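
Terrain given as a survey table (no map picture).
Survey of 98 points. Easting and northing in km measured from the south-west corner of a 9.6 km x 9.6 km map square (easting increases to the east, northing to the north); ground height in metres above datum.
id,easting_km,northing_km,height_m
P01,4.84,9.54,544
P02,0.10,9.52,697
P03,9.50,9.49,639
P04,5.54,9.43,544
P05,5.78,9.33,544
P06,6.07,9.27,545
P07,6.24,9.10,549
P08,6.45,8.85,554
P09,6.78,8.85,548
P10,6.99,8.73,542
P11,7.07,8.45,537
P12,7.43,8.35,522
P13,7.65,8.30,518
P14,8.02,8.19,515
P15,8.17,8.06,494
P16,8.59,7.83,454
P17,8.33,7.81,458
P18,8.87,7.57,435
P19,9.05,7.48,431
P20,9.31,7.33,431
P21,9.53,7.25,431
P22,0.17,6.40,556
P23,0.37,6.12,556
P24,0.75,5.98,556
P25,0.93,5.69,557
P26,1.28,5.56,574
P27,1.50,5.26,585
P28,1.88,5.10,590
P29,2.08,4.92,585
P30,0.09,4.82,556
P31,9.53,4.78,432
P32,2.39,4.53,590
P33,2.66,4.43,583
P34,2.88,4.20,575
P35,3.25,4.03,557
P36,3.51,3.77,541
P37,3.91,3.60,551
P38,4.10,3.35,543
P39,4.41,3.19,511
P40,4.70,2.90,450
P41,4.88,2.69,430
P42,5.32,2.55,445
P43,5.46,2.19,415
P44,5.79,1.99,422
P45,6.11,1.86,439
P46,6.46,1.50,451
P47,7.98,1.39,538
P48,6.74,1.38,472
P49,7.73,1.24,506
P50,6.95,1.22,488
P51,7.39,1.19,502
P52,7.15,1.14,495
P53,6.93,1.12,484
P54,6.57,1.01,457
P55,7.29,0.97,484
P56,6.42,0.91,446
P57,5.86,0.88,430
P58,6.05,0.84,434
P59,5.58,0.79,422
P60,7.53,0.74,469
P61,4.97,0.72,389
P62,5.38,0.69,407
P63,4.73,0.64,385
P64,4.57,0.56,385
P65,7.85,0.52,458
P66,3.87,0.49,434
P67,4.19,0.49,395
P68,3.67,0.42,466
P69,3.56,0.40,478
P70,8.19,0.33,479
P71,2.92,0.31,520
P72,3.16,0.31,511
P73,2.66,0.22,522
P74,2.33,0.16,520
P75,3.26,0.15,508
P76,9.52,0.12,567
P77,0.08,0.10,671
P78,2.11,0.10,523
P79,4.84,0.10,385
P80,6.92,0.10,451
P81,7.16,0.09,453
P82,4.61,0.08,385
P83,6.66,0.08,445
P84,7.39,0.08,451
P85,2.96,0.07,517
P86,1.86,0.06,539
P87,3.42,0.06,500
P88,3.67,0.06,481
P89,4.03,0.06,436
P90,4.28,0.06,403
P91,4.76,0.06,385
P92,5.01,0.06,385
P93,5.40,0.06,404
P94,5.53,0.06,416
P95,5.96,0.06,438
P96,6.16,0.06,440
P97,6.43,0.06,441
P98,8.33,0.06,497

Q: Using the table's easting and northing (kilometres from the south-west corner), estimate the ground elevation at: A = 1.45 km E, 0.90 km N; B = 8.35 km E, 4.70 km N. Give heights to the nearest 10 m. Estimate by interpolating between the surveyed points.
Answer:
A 600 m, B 490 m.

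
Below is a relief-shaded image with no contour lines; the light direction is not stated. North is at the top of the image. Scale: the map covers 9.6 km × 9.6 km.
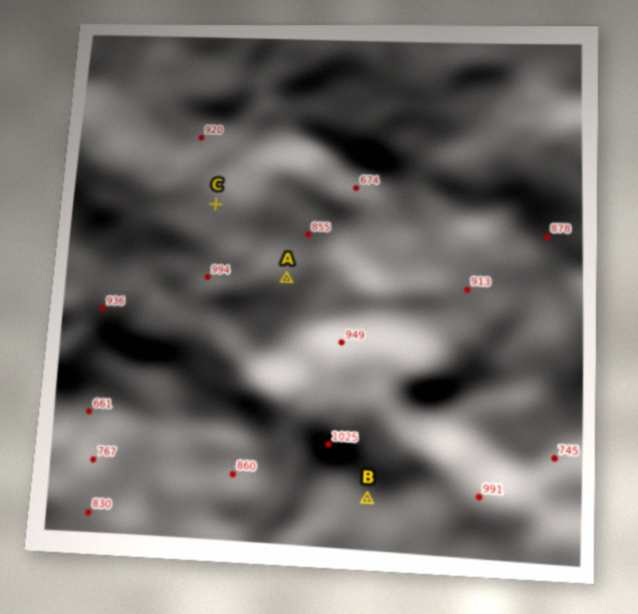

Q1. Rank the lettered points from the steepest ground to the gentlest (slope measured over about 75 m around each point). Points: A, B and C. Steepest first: A B C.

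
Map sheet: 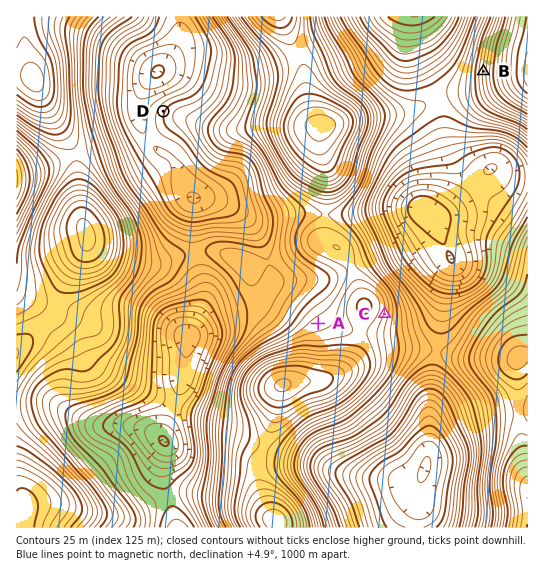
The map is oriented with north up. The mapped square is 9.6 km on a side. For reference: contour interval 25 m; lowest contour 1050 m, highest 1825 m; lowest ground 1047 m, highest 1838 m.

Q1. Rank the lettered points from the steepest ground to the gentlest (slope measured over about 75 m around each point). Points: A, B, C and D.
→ B C D A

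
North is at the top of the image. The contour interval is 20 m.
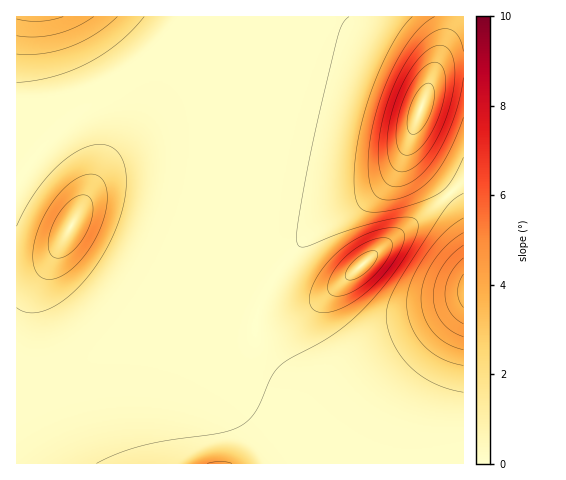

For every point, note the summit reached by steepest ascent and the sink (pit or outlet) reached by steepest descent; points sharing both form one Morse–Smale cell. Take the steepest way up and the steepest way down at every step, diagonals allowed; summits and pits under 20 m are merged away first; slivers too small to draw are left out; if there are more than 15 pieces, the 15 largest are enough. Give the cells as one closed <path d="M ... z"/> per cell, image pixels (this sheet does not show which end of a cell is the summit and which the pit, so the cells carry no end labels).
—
<path d="M160 92l-37 1-29 11-26 17-26 26-15 19-11 5 0 96 17 0 20-11-12 11-14 6-11 1 0 189 447 1 0-8-70-2-43-8-29-8-21-8-94-49-53-19-82-20-19-15-9-19-1-18 6-20 8-15-2-3 9-12 0 9 5 13 21 20 20 13 46 11 100 19 8-30 26-39 30-28 41-23 16-12 20-22 17-39-1-2-10 7-30-1-80-18z"/><path d="M463 16l-446 0-1 153 5 1 6-4 15-19 26-26 26-17 29-11 37-1 132 26 80 18 30 1 5-2 6-7-3 22 4 8 14 16 24 18 12-12z"/><path d="M63 240l-7 11 1 1-12 24-3 14 0 12 3 13 7 12 15 12 15 6 71 17 41 14 52 25 54 29 28 11 65 13 33 2 38-1-1-149-57 53-25 19-16 7-15 3-31-1-27-7-16-9-10-10-7-12-4-24-122-23-29-10-23-17-13-13-5-13z"/><path d="M451 193l-65 51-72 62-14 10-16 7-28 2 0 17 10 19 17 14 19 9 25 4 23 0 15-3 16-7 45-36 38-36 0-92z"/><path d="M410 140l-14 31-21 23-56 34-30 28-26 39-7 20 0 10 28-2 16-7 14-10 58-51 78-62-34-32-6-11z"/><path d="M463 180l-13 13 13 20z"/><path d="M49 259l-16 8-16 1-1 5 18-3 11-6z"/>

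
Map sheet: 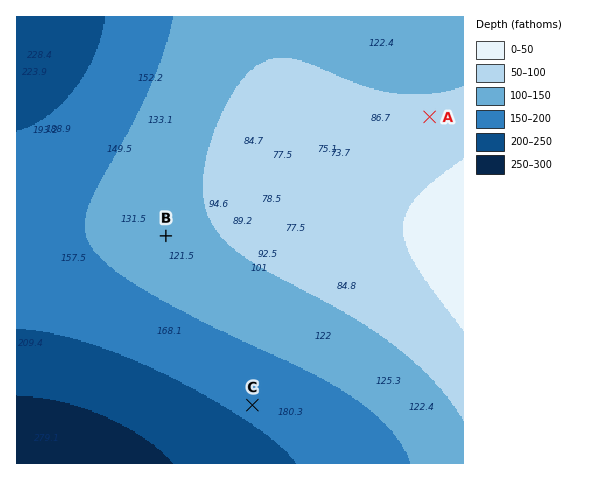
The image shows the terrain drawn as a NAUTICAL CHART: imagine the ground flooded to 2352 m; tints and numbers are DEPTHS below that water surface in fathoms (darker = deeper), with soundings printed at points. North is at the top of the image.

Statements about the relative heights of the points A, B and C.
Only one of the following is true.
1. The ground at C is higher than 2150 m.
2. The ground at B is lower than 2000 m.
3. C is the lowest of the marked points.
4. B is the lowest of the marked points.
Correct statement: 3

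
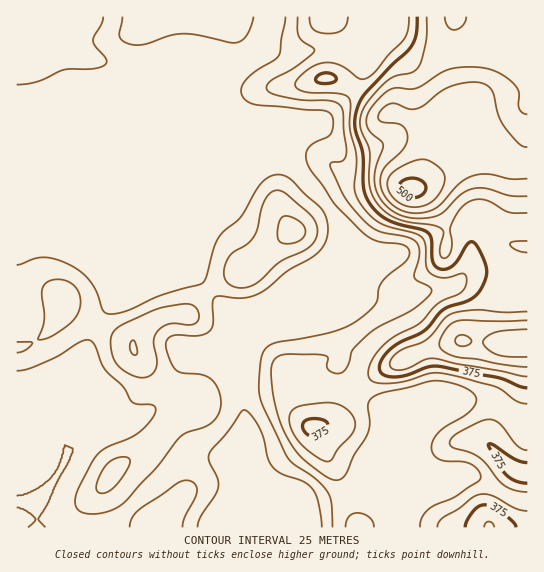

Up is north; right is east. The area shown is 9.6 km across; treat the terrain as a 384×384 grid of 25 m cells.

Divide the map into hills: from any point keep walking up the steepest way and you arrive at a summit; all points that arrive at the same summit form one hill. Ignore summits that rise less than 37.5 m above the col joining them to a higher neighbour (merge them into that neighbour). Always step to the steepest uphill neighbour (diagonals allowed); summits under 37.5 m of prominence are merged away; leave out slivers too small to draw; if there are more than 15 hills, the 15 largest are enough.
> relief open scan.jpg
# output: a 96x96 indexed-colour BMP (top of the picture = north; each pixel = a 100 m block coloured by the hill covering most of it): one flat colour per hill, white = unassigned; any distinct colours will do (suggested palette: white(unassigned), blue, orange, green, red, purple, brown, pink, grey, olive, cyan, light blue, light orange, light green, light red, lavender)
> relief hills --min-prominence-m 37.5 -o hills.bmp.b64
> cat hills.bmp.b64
<image width="96" height="96" href="data:image/bmp;base64,Qk12EgAAAAAAAHYAAAAoAAAAYAAAAGAAAAABAAQAAAAAAAASAAATCwAAEwsAABAAAAAAAAAA////ALR3HwAOf/8ALKAsACgn1gC9Z5QAS1aMAMJ34wB/f38AIr28AM++FwDox64AeLv/AIrfmACWmP8A1bDFABERIiIiIiIiIjMzMzMzMzMzMzMzMzNVVVVVEREREREREREREYiIiIiIiIiIiIiIiBERIiIiIiIiIiMzMzMzMzMzMzMzMzNVVVVVEREREREREREREYiIiIiIiIiIiIiIiBERIiIiIiIiIiIzMzMzMzMzMzMzMzNVVVVVUREREREREREREYiIiIiIiIiIiIiIiBERIiIiIiIiIiIjMzMzMzMzMzMzMzNVVVVVURERERERERERFYiIiIiIiIiIiIiIiBEREiIiIiIiIiIiMzMzMzMzMzMzMzNVVVVVVVERERERERERVXiIiIiIiIiIiIiIiBEREiIiIiIiIiIiIzMzMzMzMzMzMzNVVVVVVVVVVREREREVVXiIiIiIiIiIiIiIdxERESIiIiIiIiIiIjMzMzMzMzMzMzNVVVVVVVVVVVVRERFVVXeIiIiIiIiIiId3dxERESIiIiIiIiIiIiMzMzMzMzMzMzNVVVVVVVVVVVVVUVVVVXd3iIiIiIiIiHd3dxERERIiIiIiIiIiIiIjMzMzMzMzMzNVVVVVVVVVVVVVVVVVVXd3d4iIiIiId3d3dxERERIiIiIiIiIiIiIiMzMzMzMzMzNVVVVVVVVVVVVVVVVVVXd3d3d3iIh3d3d3dxEREREiIiIiIiIiIiIiIzMzMzMzMzVVVVVVVVVVVVVVVVVVVXd3d3d3d3d3d3d3dxERERESIiIiIiIiIiIiIjMzMzMzMzVVVVVVVVVVVVVVVVVVVXd3d3d3d3d3d3d3dxERERESIiIiIiIiIiIiIiIzMzMzM1VVVVVVVVVVVVVVVVVVVHd3d3d3d3d3d3d3dxERERESIiIiIiIiIiIiIiIiIiIiIlVVVVVVVVVVVVVVVVVVVHd3d3d3d3d3d3d3dxERERERIiIiIiIiIiIiIiIiIiIiIiVVVVVVVVVVVVVVVVVVVEd3d3d3d3d3d3d3dxERERERIiIiIiIiIiIiIiIiIiIiIiVVVVVVVVVVVVVVVVVVVEd3d3d3d3d3d3d3dxERERERIiIiIiIiIiIiIiIiIiIiIiVVVVVVVVVVVVVVVVVVVER3d3d3d3d3d3d3dxERERESIiIiIiIiIiIiIiIiIiIiIiVVVVVVVVVVVVVVVVVVVER3d3d3d3d3d3d3dyIiIiIiIiIiIiIiIiIiIiIiIiIiIiVVVVVVVVVVVVVVVVVVVERHd3d3d3d3d3d3dyIiIiIiIiIiIiIiIiIiIiIiIiIiIiVVVVVVVVVVVVVVVVVVVEREd3d3d3d3d3d3dyIiIiIiIiIiIiIiIiIiIiIiIiIiIiVVVVVVVVVVVVVVVVVVVERER3d3d3d3d3d3dCIiIiIiIiIiIiIiIiIiIiIiIiIiIiVVVVVVVVVVVVVVVVVVRERERHd3d3d3d3dERCIiIiIiIiIiIiIiIiIiIiIiIiIiIiVVVVVVVVVVVVVVVVVURERERER3d3d3d3RERCIiIiIiIiIiIiIiIiIiIiIiIiIiIiVVVVVVVVVVVVVVVVRERERERERHd3d3d0RERCIiIiIiIiIiIiIiIiIiIiIiIiIiIlVVVVVVVVVVVVVVVERERERERERERERERERERCIiIiIiIiIiIiIiIiIiIiIiIiIiIlVVVVVVVVVVVVVVRERERERERERERERERERERCIiIiIiIiIiIiIiIiIiIiIiIiIiIhERERVVVVVVVVVURERERERERERERERERERERCIiIiIiIiIiIiIiIiIiIiIiIiIiIhERERERFVVVVVVERERERERERERERERERERERCIiIiIiIiIiIiIiIiIiIiIiIiIiIhERERERERVVVVRERERERERERERERERERERERCIiIiIiIiIiIiIiIiIiIiIiIiIiIhEREREREREVVVRERERERERERERERERERERERCIiIiIiIiIiIiIiIiIiIiIiIiIiIhEREREREREREURERERERERERERERERERERERCIiIiIiIiIiIiIiIiIiIiIiIiIiIhERERERERERERRERERERERERERERERERERERCIiIiIiIiIiIiIiIiIiIiIiIiIiIhERERERERERERRERERERERERERERERERERERCIiIiIiIiIiIiIiIiIiIiIiIiIiIhERERERERERERRERERERERERERERERERERERCIiIiIiIiIiIiIiIiIiIiIiIiIiIhEREREREREREURERERERERERERERERERERERCIiIiIiIiIiIiIiIiIiIiIiIiIiIiEREREREREREURERERERERERERERERERERERCIiIiIiIiIiIiIiIiIiIiIiIiIiIiEREREREREREURERERERERERERERERERERERCIiIiIiIiIiIiIiIiIiIiIiIiIiIiMRERERERERFERERERERERERERERERERERERCIiIiIiIiIiIiIiIiIiIiIiIiIiIiMzERERERERFERERERERERERERERERERERERCIiIiIiIiIiIiIiIiIiIiIiIiIiIjMzMRFEREERFERERERERERERERERERERERERCIiIiIiIiIiIiIiIiIiIiIiIiIiMzMzMxERRERERERERERERERERERERERERERERCIiIiIiIiIiIiIiIiIiIiIiIiIjMzMzMzERERRERERERERERERERERERERERERERCIiIiIiIiIiIiIiIiIiIiIiIiIzMzMzMzMREREURERERERERERERERERERERERERCIiIiIiIiIiIiIiIiIiIiIiIiMzMzMzMzMxEREREUREREERERRERERERERERERERCIiIiIiIiIiIiIiIiIiIiIiIjMzMzMzMzMzEREREREREREREREREURERERERERERCIiIiIiIiIiIiIiIiIiIiIiIzMzMzMzMzMzMxERERERERERERERERERREREREERESIiIiIiIiIiIiIiIiIiIiIiIzMzMzMzMzMzMzERERERERERERERERERFEREQRERESIiIiIiIiIiIiIiIiIiIiIiMzMzMzMzMzMzMzMxERERERERERERERERERERERERESIiIiIiIiIiIiIiIiIiIiIjMzMzMzMzMzMzMzMzERERERERERERERERERERERERESIiIiIiIiIiIiIiIiIiIiIzMzMzMzMzMzMzMzMzMRERERERERERERERERERERERESIiIiIiIiIiIiIiIiIiIiMzMzMzMzMzMzMzMzMzMxERERERERERERERERERERERESIiIiIiIiIiIiIiIiIiIiMzMzMzMzMzMzMzMzMzMzERERERERERERERERERERERESIiIiIiIiIiIiIiIiIiIjMzMzMzMzMzMzMzMzMzMzERERERERERERERERERERERESIiIiIiIiIiIiIiIiIiIjMzMzMzMzMzMzMzMzMzMzMRERERERERERERERERERERESIiIiIiIiIiIiIiIiIiIjMzMzMzMzMzMzMzMzMzMzMRERERERERERERERERERERESIiIiIiIiIiIiIiIiIiIzMzMzMzMzMzMzMzMzMzMzERERERERERERERERERERERESIiIiIiIiIiIiIiIiIiIzMzMzMzMzMzMzMzMzMzMzERERERERERERERERERERERESIiIiIiIiIiIiIiIiIiMzMzMzMzMzMzMzMzMzMzMxERERERERERERERERERERERESIiIiIiIiIiIiIiIiIiMzMzMzMzMzMzMzMzMzMzMxERERERERERERERERERERERESIiIiIiIiIiIiIiIiIjMzMzMzMzMzMzMzMzMzMzMRERERERERERERERERERERERESIiIiIiIiIiIiIiIiIzMzMzMzMzMzMzMzMzMzMzERERERERERERERERERERERERESIiIiIiIiIiIiIiIiMzMzMzMzMzMzMzMzMzMzMzERERERERERERERERERERERERESIiIiIiIiIiIiIiIjMzMzMzMzMzMzMzMzMzMzMxERERERERERERERERERERERERESIiIiIiIiIiIiIiIzMzERMzMzMzMzMzMzMzMzMRERERERERERERERERERERERERESIiIiIiIiIiIiIiERERERETMzMzMzMzMzMzMzERERERERERERERERERERERERERESIiIiIiIiIiIiIRERERERERMzMzMzMzMzMzMxERERERERERERERERERERERERERESIiIiIiIiIiIiIREREREREREzMzMzMzMzMzMRERERERERERERERERERERERERERESIiIiIiIiIiIiERERERERERETMzMzMzMzMzERERERERERERERERERERERERERERESIiIiIiIiIiIiIREREREREREREzMzMzMzMxERERERERERERERERERERERERERERESIiIiIiIiIiIiIREREREREREREREzMzMzMRERERERERERERERERERERERERERERESIiIiIiIiIiIiIhERERERERERERERMzMzERERERERERERERERERERERERERERERESIiIiIiIiIiIiIiERERERERERERERETMRERERERERERERERERERERERERERERERESIiIiIiIiIiIiIiIRERERERERERERERERERERERERERERERERERERERERERERERESIiIiIiIiIiIiIiIhERERERERERERERERERERERERERERERERERERERERERERERESIiIiIiIiIiIiIiIiERERERERERERERERERERERERERERERERERERERERERERERESIiIiIiIiIiIiIiIiIRERERERERERERERERERERERERERERERERERERERERERERESIiIiIiIiIiIiIiIiIhERERERERERERERERERERERERERERERERERERERERERERESIiIiIiIiIiIiIiIiIiERERERERERERERERERERERERERERERERERERERERERERESIiIiIiIiIiIiIiIiIiIREREREREREREREREREREREREREREREREREREREREREREWIiIiIiIiIiIiIiIiIiIhEREREREREREREREREREREREREREREREREREREREREREWZmZmIiIiIiIiIiIiIiIiEREREREREREREREREREREREREREREREREREREREREREWZmZmZmIiIiIiIiIiIiIiIREREREREREREREREREREREREREREREREREREREREREWZmZmZmZmZmZmZmZmZiIiIhEREREREREREREREREREREREREREREREREREREREREWZmZmZmZmZmZmZmZmZmZmIiEREREREREREREREREREREREREREREREREREREREREWZmZmZmZmZmZmZmZmZmZmZiIREREREREREREREREREREREREREREREREREREREREWZmZmZmZmZmZmZmZmZmZmZmZhEREREREREREREREREREREREREREREREREREREREWZmZmZmZmZmZmZmZmZmZmZmZmEREREREREREREREREREREREREREREREREREREREWZmZmZmZmZmZmZmZmZmZmZmZmYREREREREREREREREREREREREREREREREREREREWZmZmZmZmZmZmZmZmZmZmZmZmZhEREREREREREREREREREREREREREREREREREREWZmZmZmZmZmZmZmZmZmZmZmZmZhEREREREREREREREREREREREREREREREREREREWZmZmZmZmZmZmZmZmZmZmZmZmZmEREREREREREREREREREREREREREREREREREREWZmZmZmZmZmZmZmZmZmZmZmZmZmEREREREREREREREREREREREREREREREREREREWZmZmZmZmZmZmZmZmZmZmZmZmZmEREREREREREREREREREREREREREREREREREREWZmZmZmZmZmZmZmZmZmZmZmZmZmEREREREREREREREREREREREREREREREREREREWZmZmZmZmZmZmZmZmZmZmZmZmZhEREREREREREREREREREREREREREREREREREREWZmZmZmZmZmZmZmZmZhFmZmZmYREREREREREREREREREREREREREREREREREREREQ=="/>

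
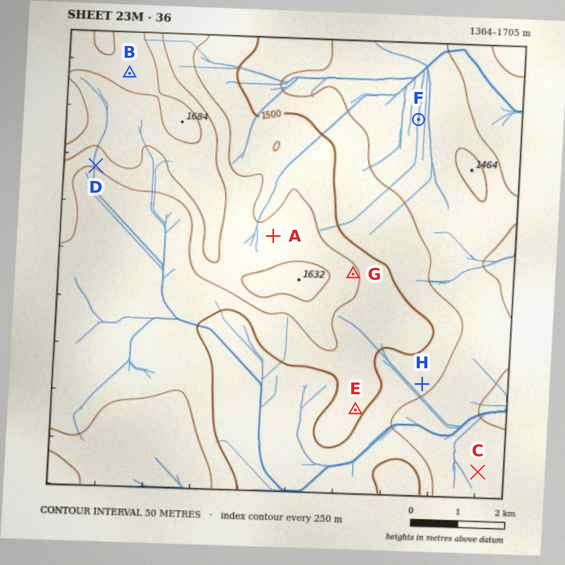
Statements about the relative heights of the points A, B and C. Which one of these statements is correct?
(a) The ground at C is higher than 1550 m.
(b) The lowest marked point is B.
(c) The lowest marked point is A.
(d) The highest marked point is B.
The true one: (d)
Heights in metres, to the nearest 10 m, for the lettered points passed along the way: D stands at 1560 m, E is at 1520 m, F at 1430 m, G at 1560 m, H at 1460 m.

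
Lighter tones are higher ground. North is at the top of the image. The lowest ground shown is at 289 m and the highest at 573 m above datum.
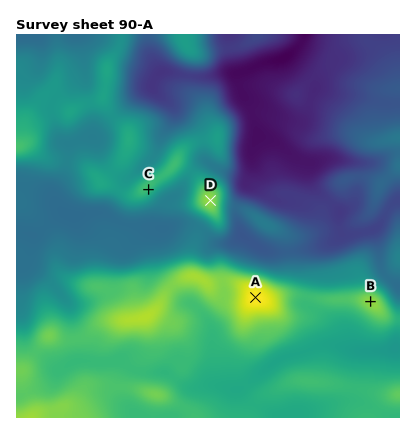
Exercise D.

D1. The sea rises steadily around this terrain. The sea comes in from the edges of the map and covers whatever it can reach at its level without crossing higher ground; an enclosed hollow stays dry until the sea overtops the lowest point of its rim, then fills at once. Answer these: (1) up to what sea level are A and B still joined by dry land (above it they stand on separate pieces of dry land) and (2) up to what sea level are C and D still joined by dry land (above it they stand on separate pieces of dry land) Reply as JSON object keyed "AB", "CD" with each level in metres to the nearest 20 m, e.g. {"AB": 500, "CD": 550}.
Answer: {"AB": 480, "CD": 440}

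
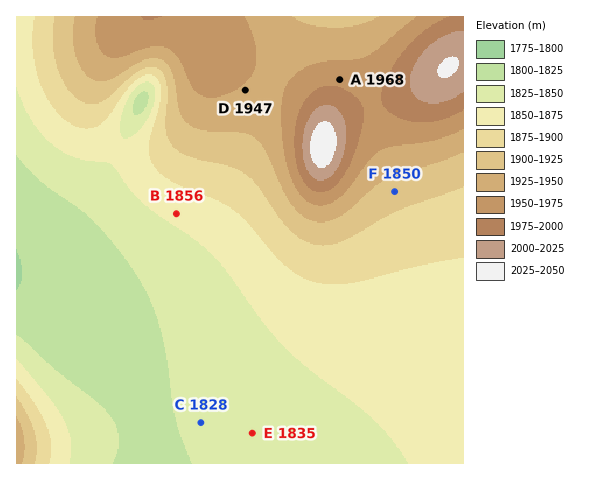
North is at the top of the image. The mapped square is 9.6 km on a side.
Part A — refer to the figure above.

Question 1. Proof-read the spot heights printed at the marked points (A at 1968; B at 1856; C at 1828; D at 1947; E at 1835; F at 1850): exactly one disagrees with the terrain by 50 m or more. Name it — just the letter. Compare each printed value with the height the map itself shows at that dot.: F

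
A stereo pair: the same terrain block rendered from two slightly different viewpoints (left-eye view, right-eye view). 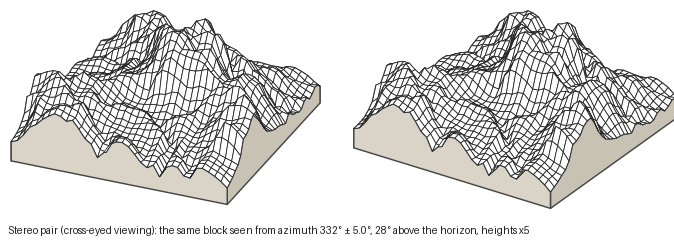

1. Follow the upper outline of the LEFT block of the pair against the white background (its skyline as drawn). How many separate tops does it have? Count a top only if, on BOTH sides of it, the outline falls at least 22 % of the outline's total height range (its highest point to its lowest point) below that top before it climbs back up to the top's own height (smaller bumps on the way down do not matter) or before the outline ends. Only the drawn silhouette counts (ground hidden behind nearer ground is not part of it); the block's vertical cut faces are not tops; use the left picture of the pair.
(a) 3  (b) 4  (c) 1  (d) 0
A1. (c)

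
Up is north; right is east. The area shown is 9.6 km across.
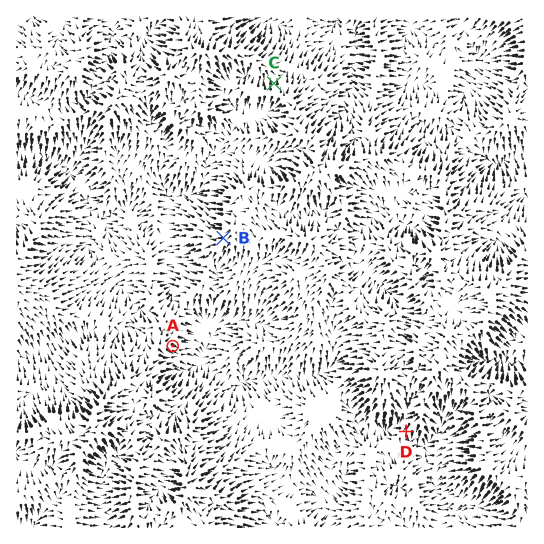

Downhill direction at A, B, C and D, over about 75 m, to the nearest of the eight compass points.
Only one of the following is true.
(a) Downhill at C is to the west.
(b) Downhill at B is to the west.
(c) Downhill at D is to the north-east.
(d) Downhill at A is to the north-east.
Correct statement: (b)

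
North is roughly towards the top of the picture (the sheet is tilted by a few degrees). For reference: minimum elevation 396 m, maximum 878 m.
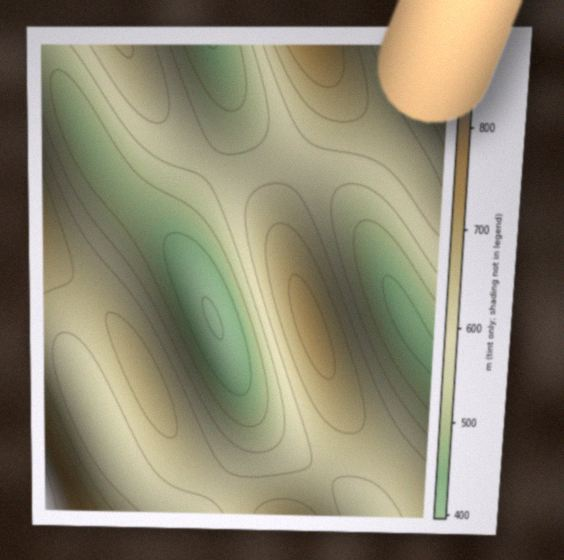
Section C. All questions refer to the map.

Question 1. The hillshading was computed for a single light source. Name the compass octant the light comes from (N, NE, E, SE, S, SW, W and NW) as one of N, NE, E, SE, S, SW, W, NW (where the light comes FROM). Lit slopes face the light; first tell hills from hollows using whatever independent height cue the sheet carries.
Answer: SW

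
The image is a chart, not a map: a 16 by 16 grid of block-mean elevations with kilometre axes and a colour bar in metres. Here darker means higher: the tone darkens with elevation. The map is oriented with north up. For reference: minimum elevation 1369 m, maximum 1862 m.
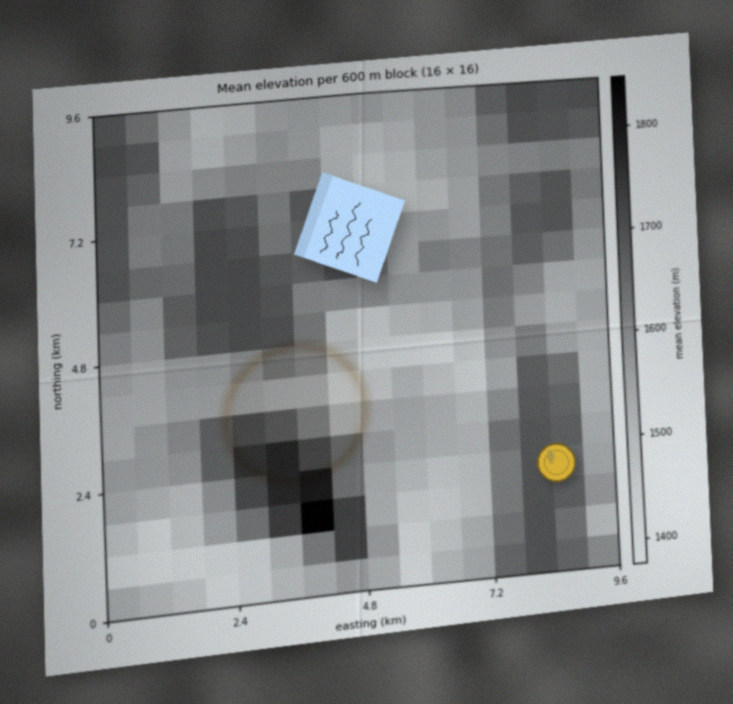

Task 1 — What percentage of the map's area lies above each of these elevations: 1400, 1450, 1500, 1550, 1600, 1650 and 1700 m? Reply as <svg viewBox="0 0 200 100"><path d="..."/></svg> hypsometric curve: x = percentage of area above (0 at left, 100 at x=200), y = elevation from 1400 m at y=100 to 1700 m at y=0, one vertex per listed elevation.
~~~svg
<svg viewBox="0 0 200 100"><path d="M191 100l-14-17-18-16-59-17-27-17-19-16-42-17"/></svg>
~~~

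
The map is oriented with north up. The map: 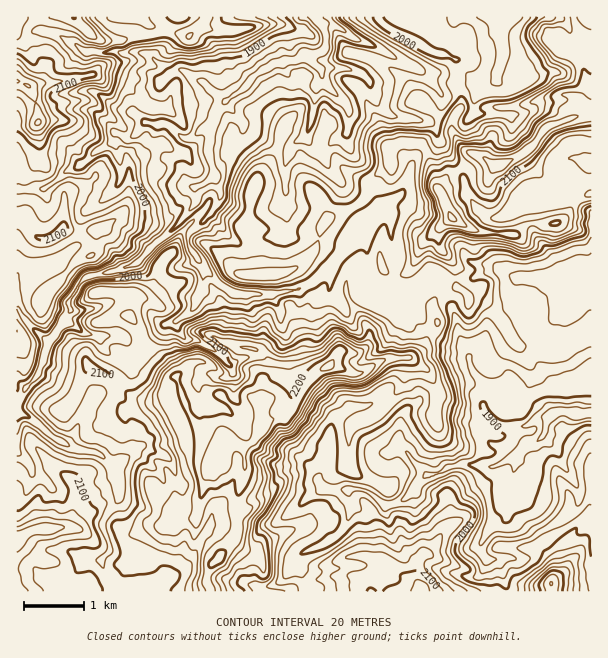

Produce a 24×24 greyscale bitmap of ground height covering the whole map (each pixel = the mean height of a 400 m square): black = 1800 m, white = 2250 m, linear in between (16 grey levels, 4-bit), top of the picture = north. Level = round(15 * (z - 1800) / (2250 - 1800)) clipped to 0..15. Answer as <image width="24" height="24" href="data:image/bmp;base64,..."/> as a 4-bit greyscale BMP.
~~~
<image width="24" height="24" href="data:image/bmp;base64,Qk2WAQAAAAAAAHYAAAAoAAAAGAAAABgAAAABAAQAAAAAACABAAATCwAAEwsAABAAAAAAAAAAAAAAABEREQAiIiIAMzMzAERERABVVVUAZmZmAHd3dwCIiIgAmZmZAKqqqgC7u7sAzMzMAN3d3QDu7u4A////ALqqqqzKmImqqXZoqLuqqrzbp3iZmXVWiMy6q8zMmHd3iHRFZ6qqm83Np3ZmZ3UzVpmpm83tuGZmVVQzRZmYmr3uuHdlVUMzRYiJqs3u2nd2Z2QyNHmZq93e7ZeHeFNDIniZq93d7cqYiFRERHeamsy8zN3KqFRFVIaImYm7qayph1VVVYdomHeIiIiHd2ZVVYl4mHVmZ3d3d3dVVImGVnVoiHd3h3ZVVJmZdVVnd3d3ioiIdqqZlkRXZnd3irmZmJmYhjM2ZnZ3e6qYiJl4dTMlZWVoiqu5iKmGVUMjVERYiKurmLuWVDIjRURGZniJusqXVEMiNDNEZnZ4q8upZDIiIiM0VWZWiqmIZVVEIhNEZ2ZXmpmYd3h2UyJWZmVXmQ=="/>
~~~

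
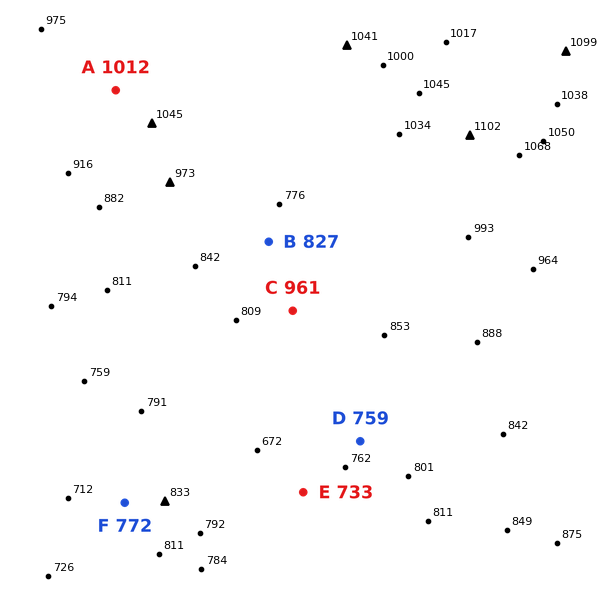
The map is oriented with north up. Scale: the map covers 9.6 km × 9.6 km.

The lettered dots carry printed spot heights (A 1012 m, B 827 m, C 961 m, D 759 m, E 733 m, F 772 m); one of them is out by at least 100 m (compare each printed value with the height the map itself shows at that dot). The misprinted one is C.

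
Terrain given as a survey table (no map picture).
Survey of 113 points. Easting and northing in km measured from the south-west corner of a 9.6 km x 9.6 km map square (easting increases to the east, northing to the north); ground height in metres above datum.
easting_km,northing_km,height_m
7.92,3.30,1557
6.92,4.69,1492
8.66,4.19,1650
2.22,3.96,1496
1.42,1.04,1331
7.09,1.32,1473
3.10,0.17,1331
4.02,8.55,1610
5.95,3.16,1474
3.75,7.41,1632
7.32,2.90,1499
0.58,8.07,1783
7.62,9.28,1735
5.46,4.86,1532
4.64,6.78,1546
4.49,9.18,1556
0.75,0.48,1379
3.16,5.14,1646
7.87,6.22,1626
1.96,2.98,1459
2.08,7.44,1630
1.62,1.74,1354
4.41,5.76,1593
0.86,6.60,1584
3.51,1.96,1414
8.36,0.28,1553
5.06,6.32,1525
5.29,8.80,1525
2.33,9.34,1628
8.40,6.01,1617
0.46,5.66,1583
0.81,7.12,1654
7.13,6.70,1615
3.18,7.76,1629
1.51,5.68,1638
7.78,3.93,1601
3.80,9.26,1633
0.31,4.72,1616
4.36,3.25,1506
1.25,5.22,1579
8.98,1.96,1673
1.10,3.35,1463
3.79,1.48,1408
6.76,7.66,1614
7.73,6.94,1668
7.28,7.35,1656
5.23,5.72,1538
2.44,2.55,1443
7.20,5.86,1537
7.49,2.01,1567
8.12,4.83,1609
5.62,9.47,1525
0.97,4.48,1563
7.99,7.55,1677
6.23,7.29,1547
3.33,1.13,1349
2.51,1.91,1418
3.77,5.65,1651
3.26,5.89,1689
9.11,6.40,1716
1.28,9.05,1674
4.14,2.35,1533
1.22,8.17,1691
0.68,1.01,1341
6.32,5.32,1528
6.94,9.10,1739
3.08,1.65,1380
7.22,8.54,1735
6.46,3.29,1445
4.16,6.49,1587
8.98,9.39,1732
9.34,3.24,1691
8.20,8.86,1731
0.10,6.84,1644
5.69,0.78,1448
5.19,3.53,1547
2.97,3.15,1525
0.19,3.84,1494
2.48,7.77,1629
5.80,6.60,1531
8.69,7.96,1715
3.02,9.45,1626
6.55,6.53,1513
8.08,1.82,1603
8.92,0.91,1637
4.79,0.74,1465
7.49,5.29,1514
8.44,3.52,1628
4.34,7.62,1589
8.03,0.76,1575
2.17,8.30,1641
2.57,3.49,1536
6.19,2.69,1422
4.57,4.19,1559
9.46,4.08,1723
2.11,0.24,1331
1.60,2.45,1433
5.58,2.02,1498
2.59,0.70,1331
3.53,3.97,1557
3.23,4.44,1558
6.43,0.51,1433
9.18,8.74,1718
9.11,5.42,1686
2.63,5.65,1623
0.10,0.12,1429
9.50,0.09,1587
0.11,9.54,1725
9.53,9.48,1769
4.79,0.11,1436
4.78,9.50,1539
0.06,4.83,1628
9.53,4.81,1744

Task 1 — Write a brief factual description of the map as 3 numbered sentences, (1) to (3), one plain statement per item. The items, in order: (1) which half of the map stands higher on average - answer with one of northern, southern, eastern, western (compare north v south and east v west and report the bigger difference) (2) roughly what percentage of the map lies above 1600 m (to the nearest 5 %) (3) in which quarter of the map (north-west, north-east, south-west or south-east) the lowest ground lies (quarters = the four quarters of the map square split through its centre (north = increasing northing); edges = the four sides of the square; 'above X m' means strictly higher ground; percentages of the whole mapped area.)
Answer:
(1) Taken as a whole, the northern half is higher than the southern.
(2) About 40 % of the map lies above 1600 m.
(3) The lowest ground is in the south-west quarter.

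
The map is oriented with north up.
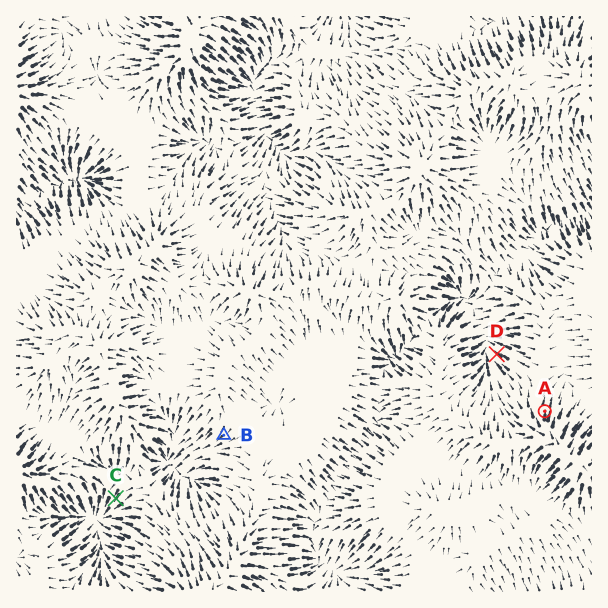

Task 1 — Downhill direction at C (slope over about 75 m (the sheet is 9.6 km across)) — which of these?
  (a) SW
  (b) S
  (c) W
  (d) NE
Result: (a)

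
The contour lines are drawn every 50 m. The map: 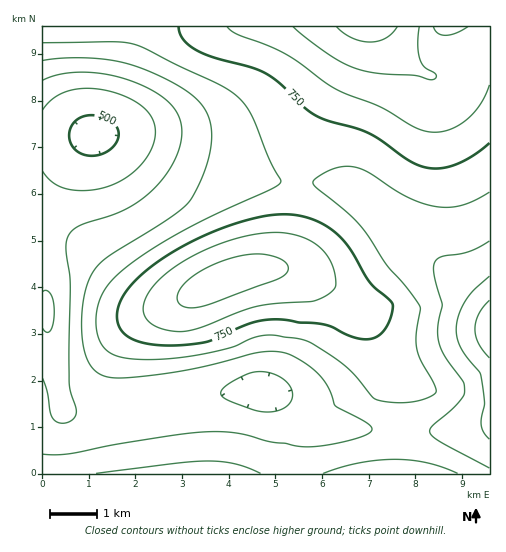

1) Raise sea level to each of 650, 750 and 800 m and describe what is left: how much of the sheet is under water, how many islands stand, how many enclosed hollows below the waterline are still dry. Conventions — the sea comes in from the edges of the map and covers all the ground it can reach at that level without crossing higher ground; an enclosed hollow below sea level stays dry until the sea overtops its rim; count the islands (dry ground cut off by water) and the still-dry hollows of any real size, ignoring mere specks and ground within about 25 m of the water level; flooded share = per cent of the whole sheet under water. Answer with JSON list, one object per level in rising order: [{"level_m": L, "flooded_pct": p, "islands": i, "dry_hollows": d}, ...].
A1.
[{"level_m": 650, "flooded_pct": 32, "islands": 0, "dry_hollows": 0}, {"level_m": 750, "flooded_pct": 74, "islands": 1, "dry_hollows": 0}, {"level_m": 800, "flooded_pct": 86, "islands": 1, "dry_hollows": 0}]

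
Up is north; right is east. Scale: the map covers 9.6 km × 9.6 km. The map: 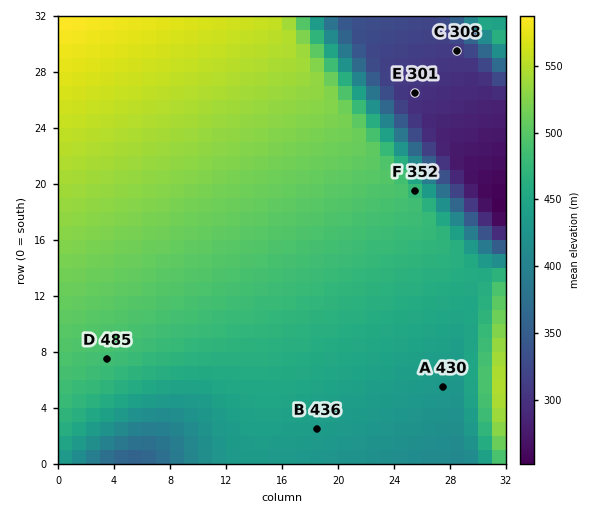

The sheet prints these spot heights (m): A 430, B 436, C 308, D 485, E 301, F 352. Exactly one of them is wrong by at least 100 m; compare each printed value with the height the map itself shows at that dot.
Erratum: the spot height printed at F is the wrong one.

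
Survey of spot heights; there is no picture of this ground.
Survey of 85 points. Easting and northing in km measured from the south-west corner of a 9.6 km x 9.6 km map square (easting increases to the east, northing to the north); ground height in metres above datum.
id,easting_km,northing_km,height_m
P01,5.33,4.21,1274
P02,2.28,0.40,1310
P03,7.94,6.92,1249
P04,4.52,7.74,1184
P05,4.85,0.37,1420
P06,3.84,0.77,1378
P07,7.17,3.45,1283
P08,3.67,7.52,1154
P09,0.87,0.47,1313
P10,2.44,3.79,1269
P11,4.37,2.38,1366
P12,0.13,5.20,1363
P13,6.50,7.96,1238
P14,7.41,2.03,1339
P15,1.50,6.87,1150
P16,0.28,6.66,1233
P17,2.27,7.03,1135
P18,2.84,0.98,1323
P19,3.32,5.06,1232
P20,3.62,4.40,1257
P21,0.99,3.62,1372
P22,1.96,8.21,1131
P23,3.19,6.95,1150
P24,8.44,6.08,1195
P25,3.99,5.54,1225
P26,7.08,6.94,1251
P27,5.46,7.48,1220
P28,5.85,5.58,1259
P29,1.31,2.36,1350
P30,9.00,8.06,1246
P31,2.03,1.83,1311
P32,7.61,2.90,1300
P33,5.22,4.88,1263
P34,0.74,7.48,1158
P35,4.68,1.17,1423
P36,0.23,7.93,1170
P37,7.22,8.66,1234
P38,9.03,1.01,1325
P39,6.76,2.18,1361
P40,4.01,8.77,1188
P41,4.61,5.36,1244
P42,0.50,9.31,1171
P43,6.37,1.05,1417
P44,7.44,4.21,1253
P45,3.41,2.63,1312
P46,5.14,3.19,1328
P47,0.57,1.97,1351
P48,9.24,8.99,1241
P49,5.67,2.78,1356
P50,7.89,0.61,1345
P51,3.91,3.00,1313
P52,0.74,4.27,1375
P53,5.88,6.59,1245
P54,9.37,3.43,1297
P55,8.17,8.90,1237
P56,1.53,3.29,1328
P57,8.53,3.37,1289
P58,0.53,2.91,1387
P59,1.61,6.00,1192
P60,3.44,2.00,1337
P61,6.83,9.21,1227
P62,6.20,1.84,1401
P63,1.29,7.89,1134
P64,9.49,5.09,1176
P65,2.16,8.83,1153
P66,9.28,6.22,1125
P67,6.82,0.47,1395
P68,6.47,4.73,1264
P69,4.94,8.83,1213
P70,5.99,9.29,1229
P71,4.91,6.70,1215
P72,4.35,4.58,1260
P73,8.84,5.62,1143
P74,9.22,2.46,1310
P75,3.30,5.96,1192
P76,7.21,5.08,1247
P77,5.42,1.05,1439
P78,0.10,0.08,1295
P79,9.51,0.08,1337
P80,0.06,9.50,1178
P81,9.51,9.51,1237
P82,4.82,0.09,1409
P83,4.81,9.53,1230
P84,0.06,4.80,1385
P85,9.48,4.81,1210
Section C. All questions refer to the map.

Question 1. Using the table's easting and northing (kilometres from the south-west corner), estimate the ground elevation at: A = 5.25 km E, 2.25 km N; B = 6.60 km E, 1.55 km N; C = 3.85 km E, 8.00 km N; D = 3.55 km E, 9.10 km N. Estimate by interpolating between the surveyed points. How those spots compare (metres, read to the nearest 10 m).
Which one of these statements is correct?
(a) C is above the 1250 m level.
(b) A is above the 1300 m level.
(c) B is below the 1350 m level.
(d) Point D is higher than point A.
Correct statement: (b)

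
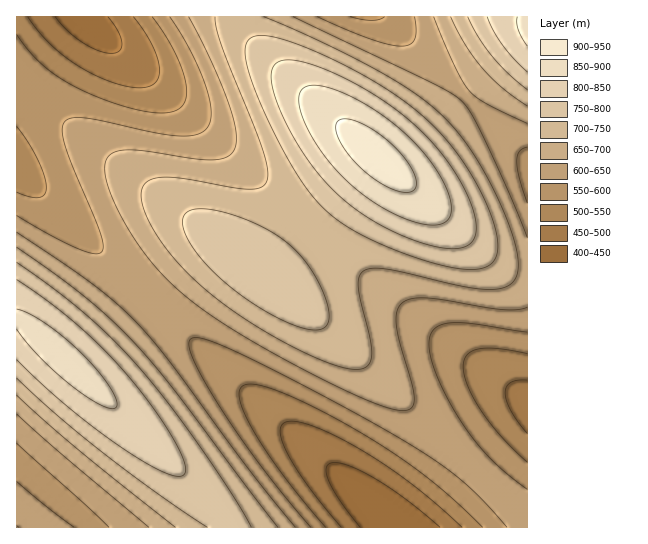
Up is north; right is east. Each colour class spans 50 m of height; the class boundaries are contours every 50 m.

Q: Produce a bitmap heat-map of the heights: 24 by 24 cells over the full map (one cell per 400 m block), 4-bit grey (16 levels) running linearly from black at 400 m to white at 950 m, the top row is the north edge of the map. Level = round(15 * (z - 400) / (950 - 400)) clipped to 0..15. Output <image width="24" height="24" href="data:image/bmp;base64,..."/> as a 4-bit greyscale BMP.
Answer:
<image width="24" height="24" href="data:image/bmp;base64,Qk2WAQAAAAAAAHYAAAAoAAAAGAAAABgAAAABAAQAAAAAACABAAATCwAAEwsAABAAAAAAAAAAAAAAABEREQAiIiIAMzMzAERERABVVVUAZmZmAHd3dwCIiIgAmZmZAKqqqgC7u7sAzMzMAN3d3QDu7u4A////AGZVZ4mqqXUyEBI0VmVWeJqqmGQhESNFZlVniru6hkMREjVWZVZ5q7uodTIiNFZmVGiavLqXVDIzRWZlQ4m8zLmGQzRFZ3ZUM5vMy6hlREVnd3ZUM7zcuodlVWeIiHZUM83LqXZVZ4mZh2VURMy6l2ZneJqph2ZVZsuodmZ4mqqph3d3d7mHZmeJqqqZiIiJmJhmZniau6qZiZqqmHZVZ4mqqqmZmru7qFVVZ4mqqZmavM3Ll0RWeJmZmJmrzd3KhkRWeIiIiJq97u25dkVWd3d3eJvO7tyodkVmZmVWeaze7cqXZlVVVERWibzd3Kl3d1VEMzRWirzMuod3iVQzIjRXmru6l3Z4mkMhEjRomqqXZmZ5rDIREkV4mYdlVVaKvA=="/>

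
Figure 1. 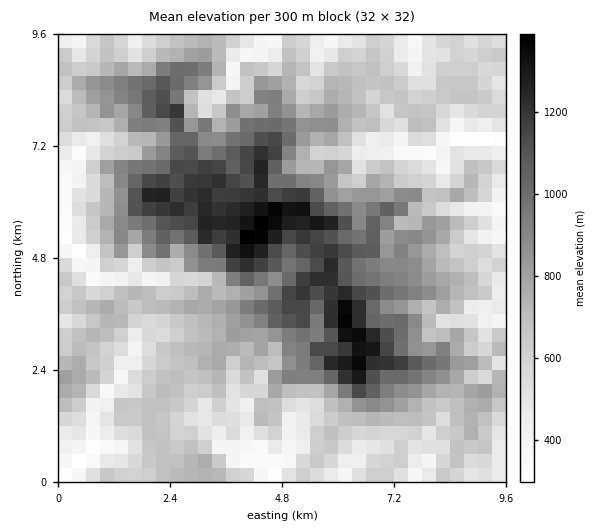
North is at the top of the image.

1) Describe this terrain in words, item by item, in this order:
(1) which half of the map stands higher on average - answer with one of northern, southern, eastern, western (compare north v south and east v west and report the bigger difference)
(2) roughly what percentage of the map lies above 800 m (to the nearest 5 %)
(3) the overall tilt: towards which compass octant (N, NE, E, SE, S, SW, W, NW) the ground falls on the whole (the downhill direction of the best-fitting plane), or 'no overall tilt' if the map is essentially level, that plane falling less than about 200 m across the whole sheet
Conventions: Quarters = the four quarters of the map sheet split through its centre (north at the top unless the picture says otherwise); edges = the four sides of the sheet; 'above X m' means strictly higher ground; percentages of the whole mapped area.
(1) The northern half stands higher on average than the southern half.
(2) Roughly 35 % of the ground is higher than 800 m.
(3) No overall tilt - high and low ground are spread across the sheet.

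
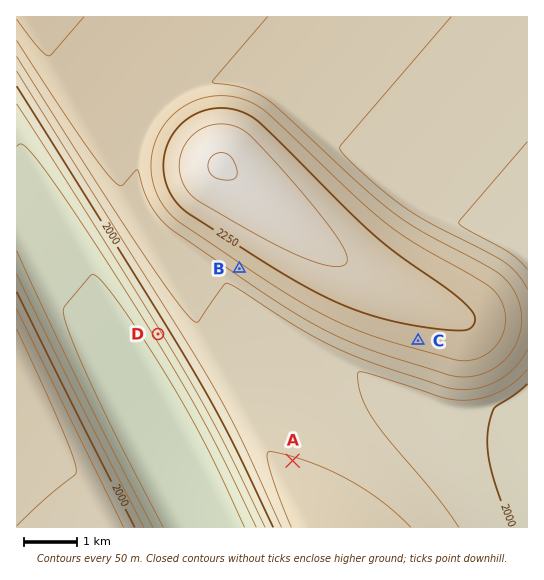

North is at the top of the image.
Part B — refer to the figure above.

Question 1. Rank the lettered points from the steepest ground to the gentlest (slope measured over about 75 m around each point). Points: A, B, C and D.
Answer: D B C A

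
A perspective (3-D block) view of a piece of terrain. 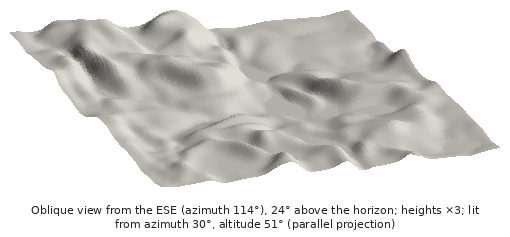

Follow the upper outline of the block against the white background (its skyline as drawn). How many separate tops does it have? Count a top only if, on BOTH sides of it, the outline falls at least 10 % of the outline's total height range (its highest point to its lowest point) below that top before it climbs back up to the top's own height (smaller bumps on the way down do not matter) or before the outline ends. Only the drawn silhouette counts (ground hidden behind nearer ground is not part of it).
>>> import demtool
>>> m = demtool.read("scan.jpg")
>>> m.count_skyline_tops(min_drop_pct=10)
2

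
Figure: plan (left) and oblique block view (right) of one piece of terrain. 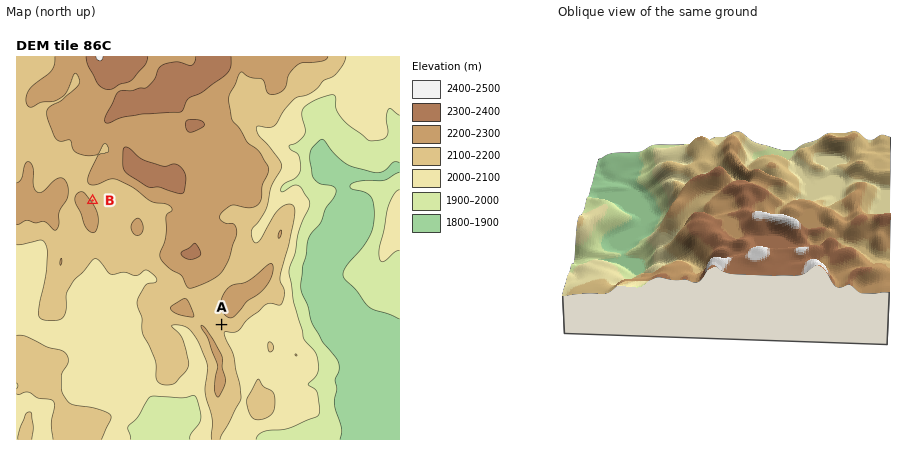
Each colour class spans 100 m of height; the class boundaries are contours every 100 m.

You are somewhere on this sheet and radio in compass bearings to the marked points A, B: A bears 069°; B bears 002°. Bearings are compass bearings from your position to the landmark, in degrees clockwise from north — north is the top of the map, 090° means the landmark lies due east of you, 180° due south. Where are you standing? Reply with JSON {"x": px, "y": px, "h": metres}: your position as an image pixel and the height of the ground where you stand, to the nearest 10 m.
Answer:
{"x": 86, "y": 376, "h": 2050}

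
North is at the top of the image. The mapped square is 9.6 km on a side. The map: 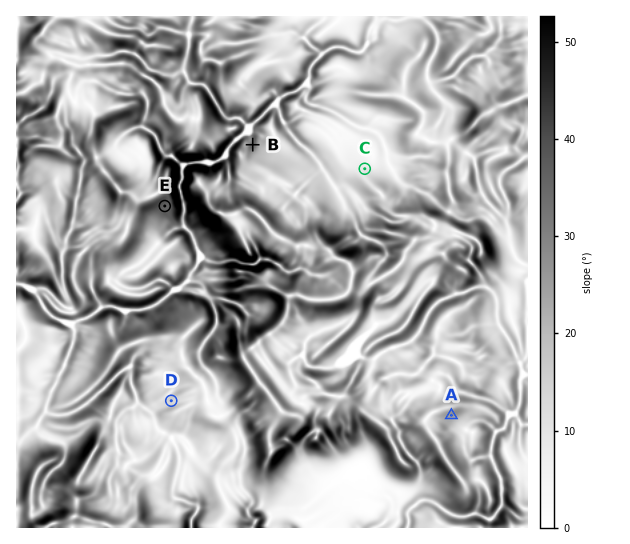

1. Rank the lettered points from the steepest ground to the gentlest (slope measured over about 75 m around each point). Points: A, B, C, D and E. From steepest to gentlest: E B A D C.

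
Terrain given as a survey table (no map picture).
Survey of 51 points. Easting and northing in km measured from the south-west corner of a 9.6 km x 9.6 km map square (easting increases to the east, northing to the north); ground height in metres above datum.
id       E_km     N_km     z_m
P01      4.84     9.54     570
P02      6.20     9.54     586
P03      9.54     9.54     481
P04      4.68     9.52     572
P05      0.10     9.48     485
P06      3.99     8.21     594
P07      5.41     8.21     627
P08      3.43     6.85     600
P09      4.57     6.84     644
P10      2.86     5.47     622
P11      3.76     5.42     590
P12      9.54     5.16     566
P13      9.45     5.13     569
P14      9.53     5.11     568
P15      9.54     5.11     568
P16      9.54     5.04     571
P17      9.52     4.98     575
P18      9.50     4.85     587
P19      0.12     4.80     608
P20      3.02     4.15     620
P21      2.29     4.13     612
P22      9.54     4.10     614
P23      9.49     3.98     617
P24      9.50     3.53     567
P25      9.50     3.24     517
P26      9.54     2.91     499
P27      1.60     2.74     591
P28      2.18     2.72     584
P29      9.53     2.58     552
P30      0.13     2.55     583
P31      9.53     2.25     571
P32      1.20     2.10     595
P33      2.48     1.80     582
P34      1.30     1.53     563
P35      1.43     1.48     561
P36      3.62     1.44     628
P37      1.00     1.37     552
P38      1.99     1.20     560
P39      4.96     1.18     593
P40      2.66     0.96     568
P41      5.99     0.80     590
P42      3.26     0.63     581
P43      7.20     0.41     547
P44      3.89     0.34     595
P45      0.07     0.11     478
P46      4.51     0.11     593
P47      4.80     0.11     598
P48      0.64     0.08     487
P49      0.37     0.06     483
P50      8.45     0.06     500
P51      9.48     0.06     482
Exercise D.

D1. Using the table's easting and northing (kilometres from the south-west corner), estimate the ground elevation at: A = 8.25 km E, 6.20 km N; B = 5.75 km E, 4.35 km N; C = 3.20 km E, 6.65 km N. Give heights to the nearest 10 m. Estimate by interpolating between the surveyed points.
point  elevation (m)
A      560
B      580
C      590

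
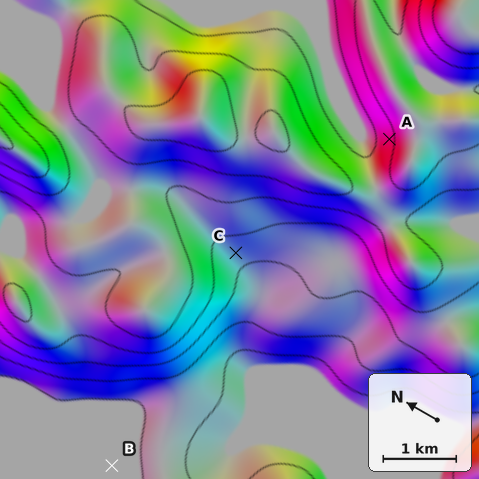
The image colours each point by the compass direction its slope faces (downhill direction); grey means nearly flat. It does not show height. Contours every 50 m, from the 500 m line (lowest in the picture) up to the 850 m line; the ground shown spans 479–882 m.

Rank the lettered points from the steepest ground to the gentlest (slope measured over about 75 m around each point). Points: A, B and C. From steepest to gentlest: A C B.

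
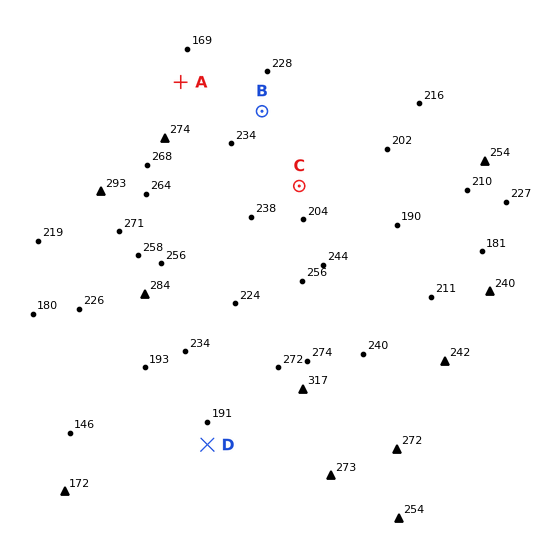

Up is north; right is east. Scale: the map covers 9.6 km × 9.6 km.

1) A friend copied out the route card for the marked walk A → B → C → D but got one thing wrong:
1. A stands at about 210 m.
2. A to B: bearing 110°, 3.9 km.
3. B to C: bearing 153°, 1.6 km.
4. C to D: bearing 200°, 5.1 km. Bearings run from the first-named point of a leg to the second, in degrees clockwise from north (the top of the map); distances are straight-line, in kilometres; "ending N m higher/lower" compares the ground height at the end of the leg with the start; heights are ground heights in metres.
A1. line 2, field distance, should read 1.6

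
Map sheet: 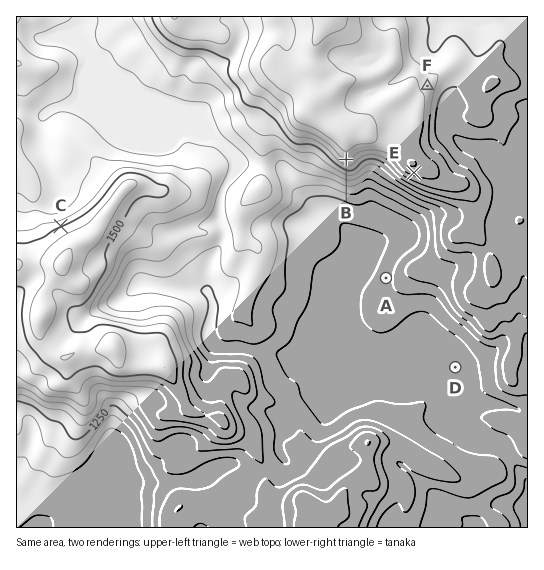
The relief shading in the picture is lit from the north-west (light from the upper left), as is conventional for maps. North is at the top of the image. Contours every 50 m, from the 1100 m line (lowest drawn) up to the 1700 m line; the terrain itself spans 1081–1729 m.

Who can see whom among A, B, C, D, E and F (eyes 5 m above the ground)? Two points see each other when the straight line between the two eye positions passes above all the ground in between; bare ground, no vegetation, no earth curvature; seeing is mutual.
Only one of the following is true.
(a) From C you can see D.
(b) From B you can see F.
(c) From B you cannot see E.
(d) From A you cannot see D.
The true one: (d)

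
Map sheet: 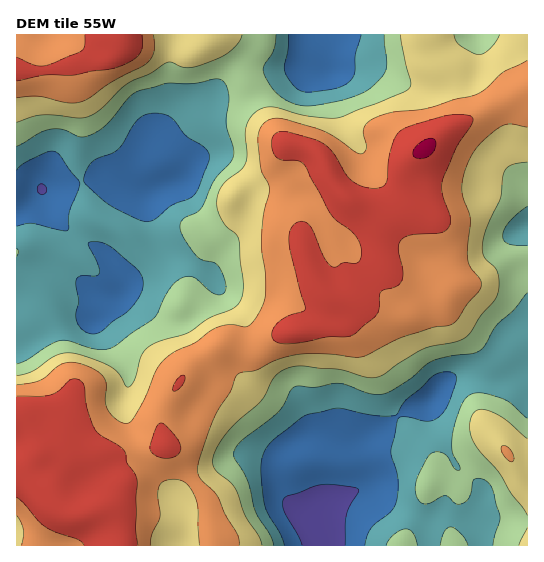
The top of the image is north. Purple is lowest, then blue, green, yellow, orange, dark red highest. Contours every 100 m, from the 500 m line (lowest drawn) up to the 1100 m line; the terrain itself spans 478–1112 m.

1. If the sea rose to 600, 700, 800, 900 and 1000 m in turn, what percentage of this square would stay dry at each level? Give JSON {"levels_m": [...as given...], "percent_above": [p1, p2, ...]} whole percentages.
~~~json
{"levels_m": [600, 700, 800, 900, 1000], "percent_above": [86, 66, 51, 35, 15]}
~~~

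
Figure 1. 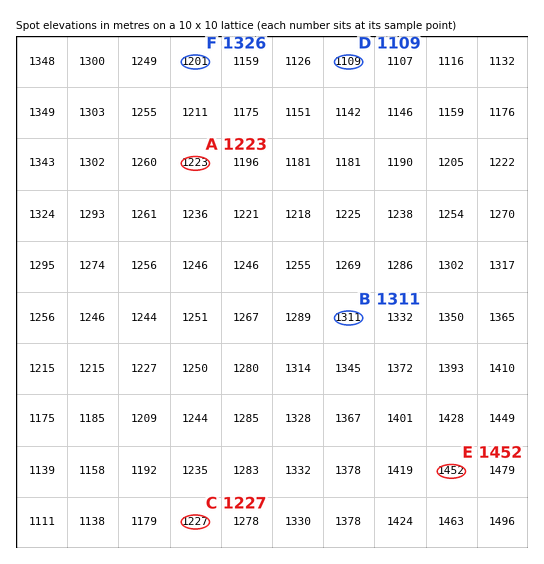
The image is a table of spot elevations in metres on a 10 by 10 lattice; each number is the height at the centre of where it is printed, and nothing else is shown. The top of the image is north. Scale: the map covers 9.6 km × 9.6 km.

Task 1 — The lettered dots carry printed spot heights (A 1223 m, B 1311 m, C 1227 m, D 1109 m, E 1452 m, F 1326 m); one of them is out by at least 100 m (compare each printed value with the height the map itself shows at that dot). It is F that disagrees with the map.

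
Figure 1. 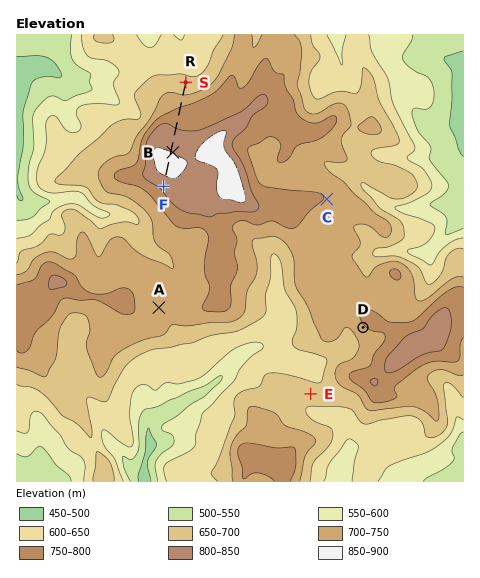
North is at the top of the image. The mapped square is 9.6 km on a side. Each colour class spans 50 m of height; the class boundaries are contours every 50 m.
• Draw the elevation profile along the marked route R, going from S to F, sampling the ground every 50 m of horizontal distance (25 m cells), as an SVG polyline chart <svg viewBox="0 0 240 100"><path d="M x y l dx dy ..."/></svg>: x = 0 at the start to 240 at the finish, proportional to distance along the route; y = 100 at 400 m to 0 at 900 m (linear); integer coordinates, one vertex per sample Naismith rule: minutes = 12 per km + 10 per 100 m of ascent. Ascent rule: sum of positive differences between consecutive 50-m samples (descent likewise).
<svg viewBox="0 0 240 100"><path d="M0 46l5-1 6-1 5-1 5-1 5-1 6-2 5-1 5-2 5-2 6-2 5-2 5-2 6-2 5-1 5-1 5 0 6-1 5-1 5-1 5-1 6-1 5-1 5-1 6-1 5-1 5 0 5-1 6-1 5-1 5-1 6-2 5-1 5-1 5-1 6 0 5 0 5 0 5 1 6 1 5 1 5 1 6 1 5 2 5 1 5 2 3 1"/></svg>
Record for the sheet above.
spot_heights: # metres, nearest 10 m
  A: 720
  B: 850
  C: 740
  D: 740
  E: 670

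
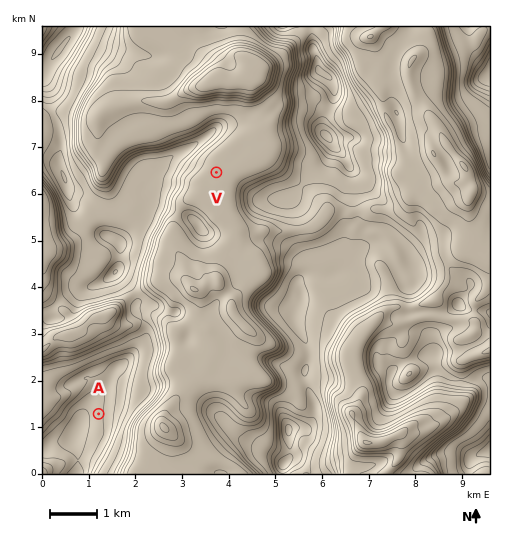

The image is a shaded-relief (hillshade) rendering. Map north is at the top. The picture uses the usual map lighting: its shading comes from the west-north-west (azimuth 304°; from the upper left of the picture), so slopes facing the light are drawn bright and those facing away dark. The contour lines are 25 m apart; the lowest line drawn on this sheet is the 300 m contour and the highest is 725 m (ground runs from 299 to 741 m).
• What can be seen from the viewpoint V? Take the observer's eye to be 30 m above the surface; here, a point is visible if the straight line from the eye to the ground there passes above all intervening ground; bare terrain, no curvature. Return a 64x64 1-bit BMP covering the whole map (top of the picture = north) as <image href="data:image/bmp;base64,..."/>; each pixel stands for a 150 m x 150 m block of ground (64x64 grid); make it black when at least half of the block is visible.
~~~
<image width="64" height="64" href="data:image/bmp;base64,Qk0+AgAAAAAAAD4AAAAoAAAAQAAAAEAAAAABAAEAAAAAAAACAAATCwAAEwsAAAIAAAAAAAAA////AAAAAAAAAAAAADgAAAAAAAAAMAAAAAAAAAAwAAAAAAAAADgAAAAAAAAAPwAAAAAAAAA/4AAAAAAAADzwAAAAAAAAMDyAAAAAAAAwH+AAAAAAAHwH8AAAAAAAfAP4AAAAAAB8AAAAAAAAAD4AAAAAAAAAPAAAAAAAAAA4AAAAAAAAAHgAAAAAAAAAeAAYAAAAAAB4AB+AAAAAAHgAIQAAAACAfAA4/AAAAwB+ABz8AAAGAD4AAJ8AAAwAHwIAP+AAGAAfwAB+AAAwAB//APwAABgAP/+C+AAGGAA/x4P8AA98AD/Pw/4Af/8AH5/D/gB//wAft8P/AF//AAfn//8AH/8AA+f+/wA//wAB//z/ADx+AAH//P8AODsmAf/8/wAwP/8B+fj/wAB8H4P5+PvAAPAHj/v48+AB8AOP+/jh4AfgA5//+MBwB+AAH//4AHgH8AAD//wA/AP4AAH/+AB+Af4AAP+YAH8B/wAA/5AA/4D/gAB/IAH/4H+AAG9AAP/wH4AAb8AA//wfgABPgAD//h+AAE+AAP///4AAzwAA////gACOAAA////AAZ4AAAA//8ABvAAAAA//wAO4AAAAAP+AB7gAAAAAAAAHuAAAAAAAAA+4AAAAAAAAD7gAAAAAAAAPuAAAAAAAAB+YAAAAAAAAPwgAAAAAAAA+BAAAAAAAABgAAA=="/>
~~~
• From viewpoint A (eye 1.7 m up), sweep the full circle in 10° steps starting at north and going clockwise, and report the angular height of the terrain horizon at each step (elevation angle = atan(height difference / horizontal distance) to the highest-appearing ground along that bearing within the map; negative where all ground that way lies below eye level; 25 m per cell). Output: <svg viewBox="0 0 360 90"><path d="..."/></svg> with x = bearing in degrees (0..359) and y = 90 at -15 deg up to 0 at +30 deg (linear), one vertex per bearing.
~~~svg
<svg viewBox="0 0 360 90"><path d="M0 46l10 2 10 3 10 0 10-3 10-2 10-2 10 0 10-4 10-5 10-3 10 0 10 1 10 3 10 3 10 1 10 5 10 5 10 3 10 6 10 3 10-1 10-4 10 2 10 2 10-3 10-4 10-3 10-1 10 0 10 1 10 0 10-6 10 0 10-1 10 1"/></svg>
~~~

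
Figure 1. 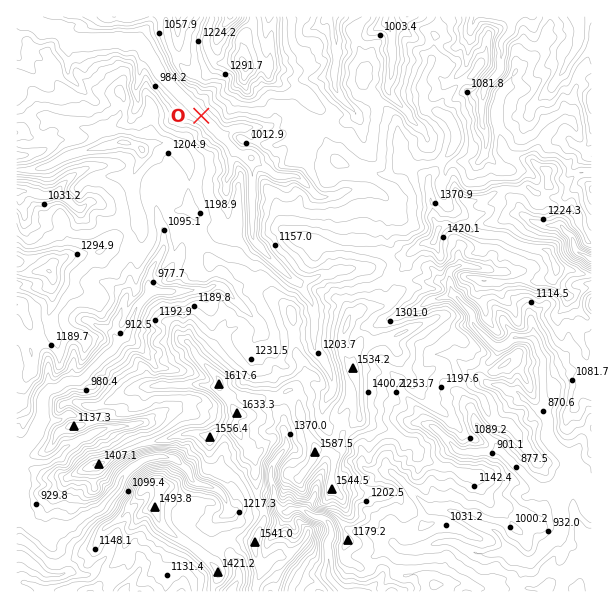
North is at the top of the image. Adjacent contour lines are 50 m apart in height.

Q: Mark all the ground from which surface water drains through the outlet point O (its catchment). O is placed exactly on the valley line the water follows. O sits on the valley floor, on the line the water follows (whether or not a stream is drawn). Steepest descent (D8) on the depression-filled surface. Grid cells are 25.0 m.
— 12.734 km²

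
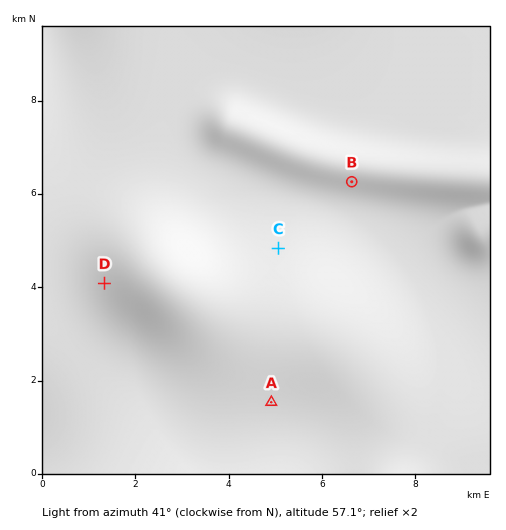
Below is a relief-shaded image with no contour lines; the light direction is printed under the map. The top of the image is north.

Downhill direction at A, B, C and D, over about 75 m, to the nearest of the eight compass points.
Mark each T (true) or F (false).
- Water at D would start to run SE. F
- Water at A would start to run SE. T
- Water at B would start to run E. F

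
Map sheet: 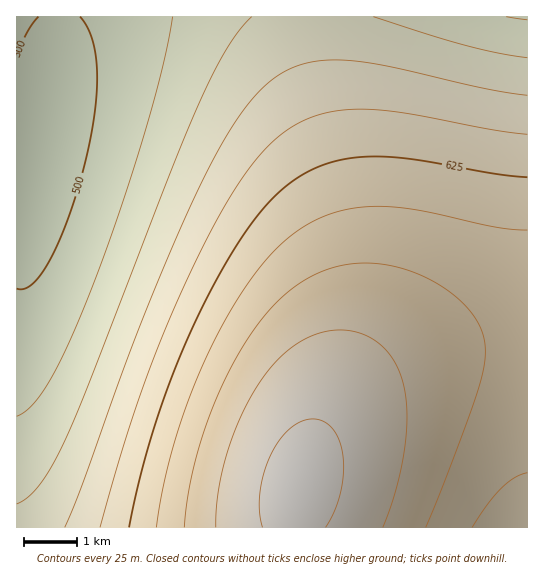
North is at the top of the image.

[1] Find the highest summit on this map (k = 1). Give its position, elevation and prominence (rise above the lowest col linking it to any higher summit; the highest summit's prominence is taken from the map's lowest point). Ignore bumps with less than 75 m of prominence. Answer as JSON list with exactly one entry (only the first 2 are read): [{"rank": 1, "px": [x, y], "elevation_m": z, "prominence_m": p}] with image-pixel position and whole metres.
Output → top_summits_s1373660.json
[{"rank": 1, "px": [298, 489], "elevation_m": 733, "prominence_m": 242}]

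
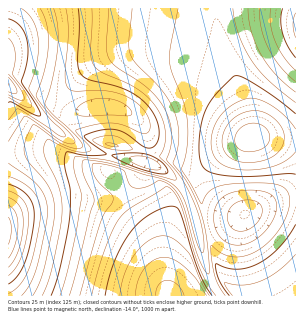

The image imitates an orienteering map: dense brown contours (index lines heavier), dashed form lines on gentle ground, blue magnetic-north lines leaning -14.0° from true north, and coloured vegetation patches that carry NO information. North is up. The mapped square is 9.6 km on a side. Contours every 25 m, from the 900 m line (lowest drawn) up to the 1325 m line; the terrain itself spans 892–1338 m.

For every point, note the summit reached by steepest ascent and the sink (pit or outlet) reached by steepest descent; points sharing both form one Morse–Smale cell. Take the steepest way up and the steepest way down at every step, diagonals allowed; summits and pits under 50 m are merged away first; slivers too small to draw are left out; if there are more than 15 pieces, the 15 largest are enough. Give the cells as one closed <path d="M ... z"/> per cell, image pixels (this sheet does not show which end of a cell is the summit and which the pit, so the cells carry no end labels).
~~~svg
<path d="M159 48l-31 3-30 12-24 20-16 27 0 5 25 20 29 10-5 24-59-19-40 3 0 63 15-8 34-9 15-1 28 2 10-2 17-9 12-13 5-13 3-1 17 8 16 14 10 19 7 24 11-2-12-45 19-20 37-23-6-33-14-33-6-6-35-11z"/><path d="M147 162l-3 1-5 13-12 13-17 9-10 2-28-2-15 1-34 9-14 8-1 80 212 0-11-20-14-59-11-26-14-17z"/><path d="M215 8l-207 0 0 144 40-2 59 19 5-24-29-10-26-22 9-20 19-21 13-9 15-8 24-6 22-1 26 4 34 10 11 8-10-29z"/><path d="M296 8l-81 0 5 33 22 52 10 44 44 2z"/><path d="M296 198l-17 2-40 18-31 8 12 47 16 23 60 0z"/><path d="M261 137l-10 0-24 14-16 11-14 15-1 7 12 42 31-8 40-18 17-3 0-57z"/><path d="M207 226l-10 2 13 52 11 16 15 0-16-23z"/>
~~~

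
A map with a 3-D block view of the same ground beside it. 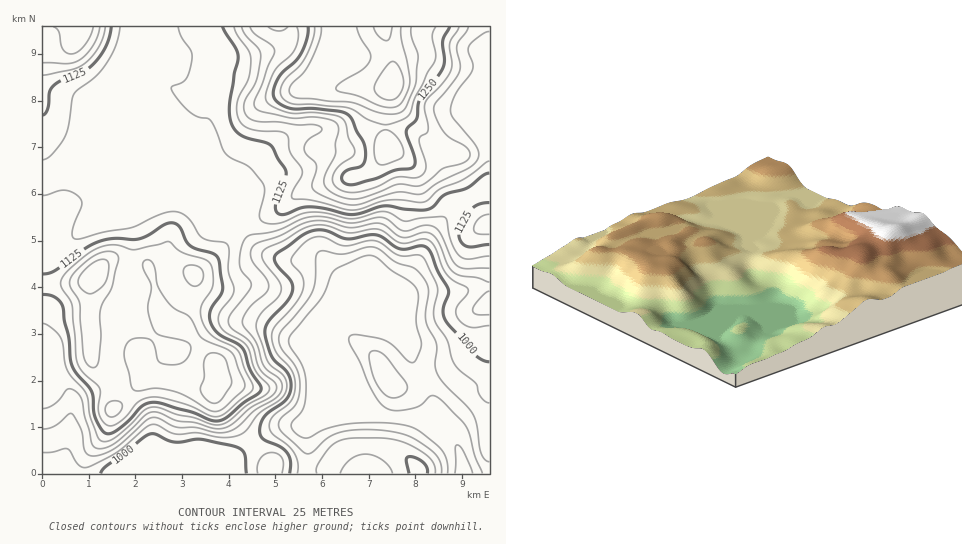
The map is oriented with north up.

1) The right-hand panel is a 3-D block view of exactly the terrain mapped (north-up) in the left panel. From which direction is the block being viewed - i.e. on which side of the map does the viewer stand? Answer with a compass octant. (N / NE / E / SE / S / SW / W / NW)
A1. SE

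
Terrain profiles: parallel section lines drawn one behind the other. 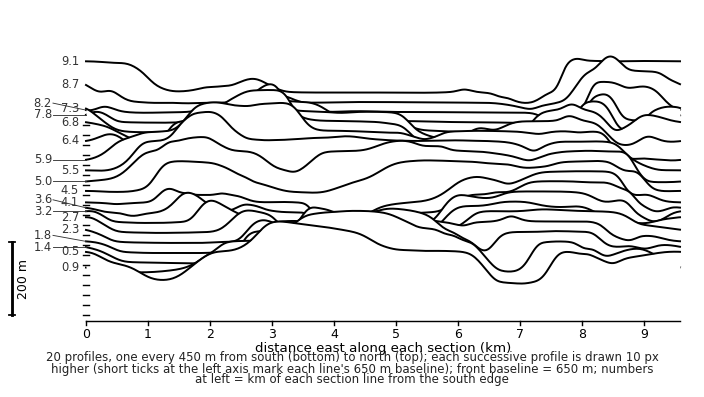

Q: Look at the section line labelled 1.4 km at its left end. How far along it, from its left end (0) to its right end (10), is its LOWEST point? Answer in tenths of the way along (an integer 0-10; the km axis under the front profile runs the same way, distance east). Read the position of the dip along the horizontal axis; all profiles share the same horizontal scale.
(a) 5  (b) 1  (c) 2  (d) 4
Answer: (c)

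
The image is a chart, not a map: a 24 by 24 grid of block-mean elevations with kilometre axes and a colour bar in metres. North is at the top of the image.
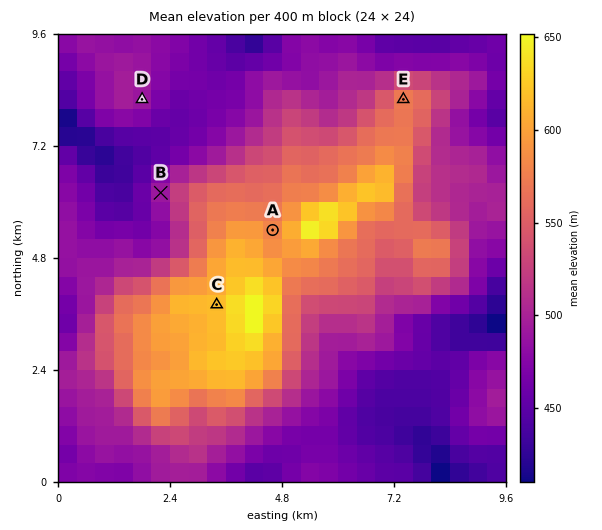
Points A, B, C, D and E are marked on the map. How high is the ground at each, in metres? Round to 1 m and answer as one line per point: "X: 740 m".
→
A: 578 m
B: 492 m
C: 617 m
D: 492 m
E: 576 m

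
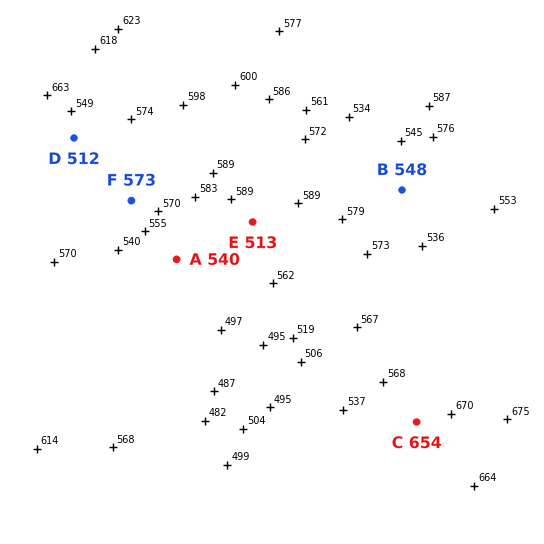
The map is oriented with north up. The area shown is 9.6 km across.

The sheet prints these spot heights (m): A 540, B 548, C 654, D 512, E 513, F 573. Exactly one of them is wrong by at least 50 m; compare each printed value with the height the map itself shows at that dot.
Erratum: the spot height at E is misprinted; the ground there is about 588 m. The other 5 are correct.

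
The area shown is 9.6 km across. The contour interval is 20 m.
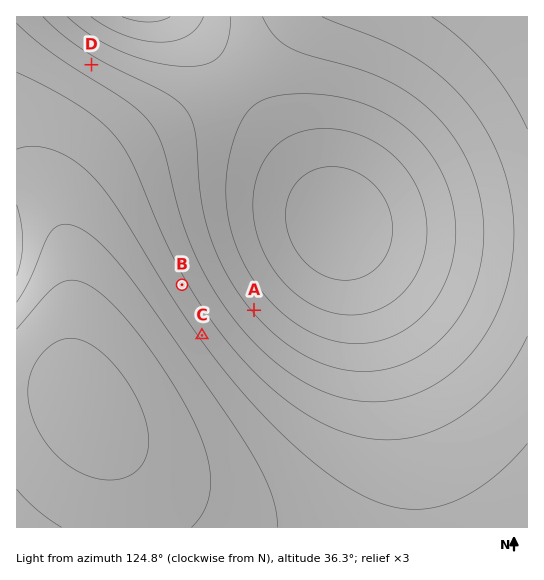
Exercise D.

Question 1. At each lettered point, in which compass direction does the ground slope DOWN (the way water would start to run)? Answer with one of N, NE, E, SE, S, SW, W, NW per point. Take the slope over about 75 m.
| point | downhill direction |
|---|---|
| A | SW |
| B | SW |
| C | SW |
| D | SW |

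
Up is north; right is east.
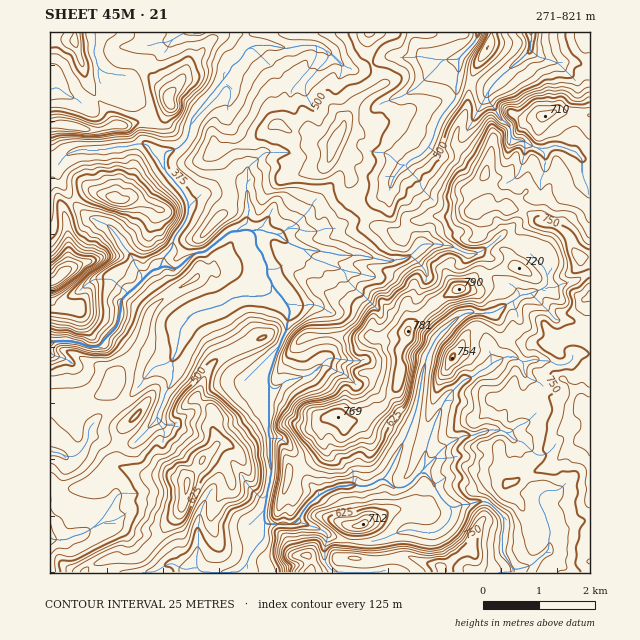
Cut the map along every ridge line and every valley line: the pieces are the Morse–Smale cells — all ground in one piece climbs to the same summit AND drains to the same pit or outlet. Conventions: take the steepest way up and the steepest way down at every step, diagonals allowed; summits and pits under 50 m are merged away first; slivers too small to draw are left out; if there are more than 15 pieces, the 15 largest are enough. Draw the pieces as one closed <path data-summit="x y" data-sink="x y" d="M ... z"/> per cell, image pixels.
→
<path data-summit="187 483" data-sink="50 343" d="M274 290l-8 5-31 2-13 8-29 9-10 9-7 29-7 10-7 0-27-16-20-17-8 8-2 7-7 3-7 0-21-7-13 0-7 4 0 229 192 0 2-2 6-16 11-14-2-24 12-38-2-46-3-7 2-34-4-6 0-15 21-37 5-20 0-5-8-13z"/><path data-summit="459 289" data-sink="50 343" d="M264 231l-6 2 0 12 8 19 0 10 8 11 0 4 16 18 26-2 8 7 2 4 0 43-3 5-12 10-23 6-12 10-10 3 0 33 3 11 11 1 8 6 7 10 10 22 14 19 9-5 12-5 30 0 18-10 19-40 9-22 11-58 8-17 18-17 14-9 27 2 30-20 24-6 0-23-13-13-14-9-10-3-7-5-26 18-9 2-22-10-16-2-12 3-7 9-7 4-24 1-21-5-20 1-24-6-11 0-17-7-12-10z"/><path data-summit="583 403" data-sink="50 343" d="M590 353l-13 0-10 11-13 0-7-4-26 2-9-6-7 0-31 20-11 4-12 12-8 13-10 22-10 42 11 14 6 13 12 12 32-7 19 15 3 7-3 31 6 7 5 12 76-1z"/><path data-summit="335 141" data-sink="50 343" d="M314 45l-19 2-36-2-10 2-5 8-16 13-2 11-7 10 9 10-1 20 7 17 4 29 9 13 3 35-5 14 14 5 5-1 16 4 11-7 16 4 25-3 20-8 10-11-10-14-2-10 1-11-4-9-16-11 0-4 13-25 0-5 11-19 28-19-12-19-12 6-6 0-10-4-17-16z"/><path data-summit="583 403" data-sink="50 343" d="M219 90l-24 27-5 16-5 10-8 6-16 6 4 16 18 21 6 11-3 18-10 13-4 16-7 7-4 8-16 11-7 9-7 5-11 12 1 12-5 16 19 16 27 16 7 0 5-4 4-10 3-20 12-14 29-9 13-8 31-2 8-5 0-5-8-11 0-10-7-13-1-20-13-4 5-14-3-35-9-13-4-29-7-17 1-20z"/><path data-summit="583 403" data-sink="50 343" d="M509 133l-7 0-9 7-7 32-14 18 6 16-8 6-14 4-27 0-8 5-9 0-11 15-10-5-15-5-13-15-11 10-20 8-25 3-16-4-12 8 9 7 17 7 11 0 24 6 20-1 21 5 17 0 14-5 7-9 12-3 16 2 22 10 9-2 26-18 7 5 10 3 14 9 13 13 1 23 29-8 12-6 0-115-7 0-7-7-14-6-10 0-10 4-14-5-4-5-12 0z"/><path data-summit="335 141" data-sink="478 33" d="M421 56l-31 0-18 8 11 19-28 19-22 43-2 10 16 11 4 9-1 11 2 10 10 13 22-14 5-5 6-15 13-13 19-12 14-34 14-19 3-36-25-1z"/><path data-summit="115 197" data-sink="50 343" d="M145 143l-33 6-35 1-10 5-9 10 0 13 18 28 11 10 18 8 8 6 30 47 17-11 12-16 2-10 12-19 3-8 0-10-6-11-18-21-4-16z"/><path data-summit="62 275" data-sink="50 343" d="M59 162l-9 2 0 179 20-3 21 7 7 0 7-3 2-7 12-13 2-10-1-12 11-12 7-5 5-9-7-10-3-8-20-28-8-6-18-8-15-16-14-22z"/><path data-summit="169 99" data-sink="50 343" d="M245 32l-61 0-13 8-12 2-12 4-9 0-4 5-6 28-18 0 12 12 11 6 18 17 3 6 0 11-4 16 9 8 18-6 8-6 5-10 3-13 7-11 14-13 9-11 5-17 16-13 3-5z"/><path data-summit="442 569" data-sink="50 343" d="M484 501l-32 7-1 9-4 7-14 9-26-4-34 13-21 0-24-7-4 12 0 12 8 14 180 0 1-4-10-15 3-26-2-9-9-11z"/><path data-summit="70 126" data-sink="50 343" d="M183 32l-88 0 0 23 4 14 7 13 0 10-18 12-5 0-19-10-9-8-3-2-2 2 0 76 7 1 10-8 10-5 35-1 27-6 6 0 4 3 5-15 0-11-3-6-18-17-11-6-12-12 18 0 6-28 4-5 9 0 12-4 12-2z"/><path data-summit="583 403" data-sink="478 33" d="M457 77l-2 20-14 19-14 34-19 12-13 13-6 15-27 20 14 16 15 5 10 5 11-15 9 0 8-5 27 0 14-4 8-6-6-16 11-12 3-7-2-4-18-11-11-12 2-13 9-21 5-25-1-2-11-3z"/><path data-summit="363 524" data-sink="50 343" d="M424 470l-15 14-8 4-6 0-10-10-4 0-11 7-30 0-12 5-23 19-6 12 19 7 13 8 21 6 21 0 34-13 26 4 14-9 4-7 0-10-11-11-6-13z"/><path data-summit="590 296" data-sink="50 343" d="M590 274l-37 14-8 0-21 6-29 18 0 9-7 12 0 10 4 16 5 3 8-6 7 0 9 6 26-2 7 4 13 0 10-11 13 0z"/>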